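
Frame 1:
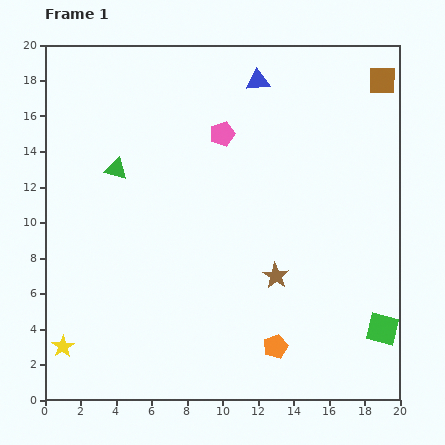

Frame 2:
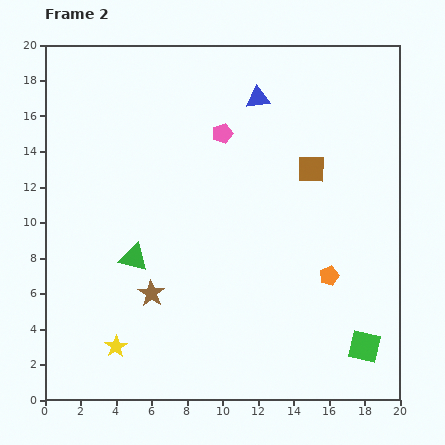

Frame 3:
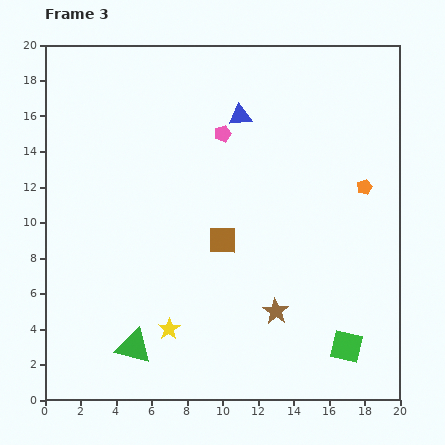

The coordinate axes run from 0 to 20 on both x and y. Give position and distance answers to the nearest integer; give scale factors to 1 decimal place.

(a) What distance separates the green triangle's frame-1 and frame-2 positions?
5

The green triangle moved from (4, 13) to (5, 8), a distance of √(1² + 5²) ≈ 5.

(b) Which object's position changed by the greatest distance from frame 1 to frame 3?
the brown square

(moved 13; next 10)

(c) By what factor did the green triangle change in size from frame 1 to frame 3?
1.6×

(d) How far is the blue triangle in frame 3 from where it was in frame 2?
1

The blue triangle moved from (12, 17) to (11, 16), a distance of √(1² + 1²) ≈ 1.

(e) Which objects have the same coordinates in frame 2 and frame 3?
the pink pentagon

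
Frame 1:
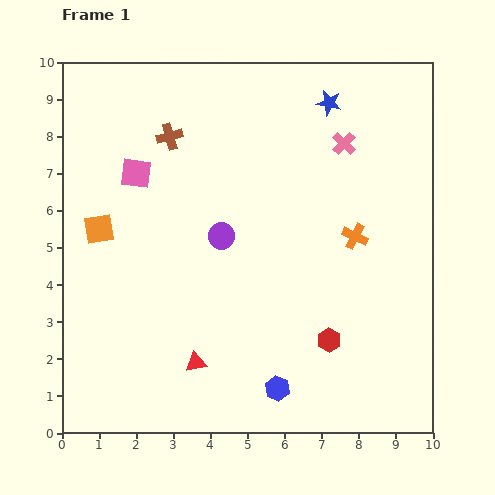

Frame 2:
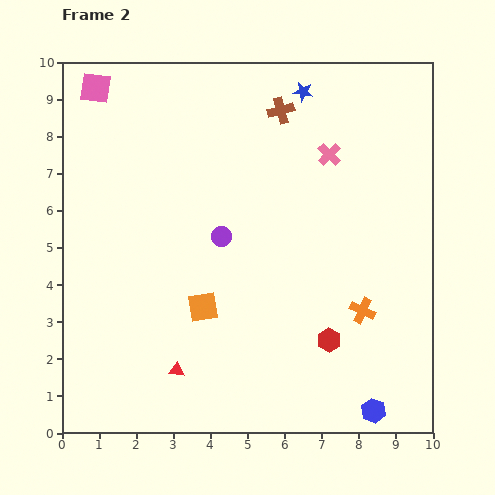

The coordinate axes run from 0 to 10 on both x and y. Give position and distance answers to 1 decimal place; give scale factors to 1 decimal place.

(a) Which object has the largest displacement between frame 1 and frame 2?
the orange square

(moved 3.5; next 3.1)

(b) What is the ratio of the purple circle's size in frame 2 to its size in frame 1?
0.8×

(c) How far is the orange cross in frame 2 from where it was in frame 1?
2.0

The orange cross moved from (7.9, 5.3) to (8.1, 3.3), a distance of √(0.2² + 2.0²) ≈ 2.0.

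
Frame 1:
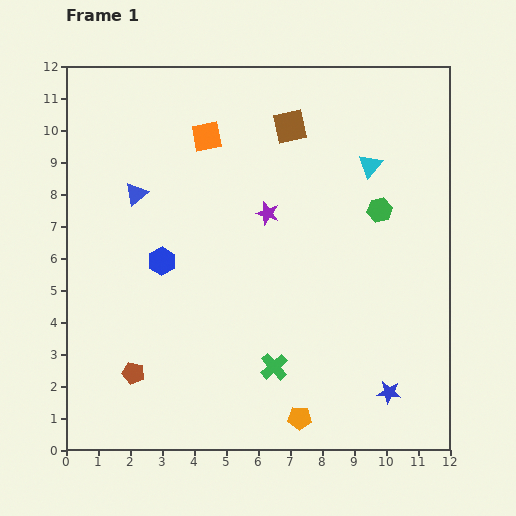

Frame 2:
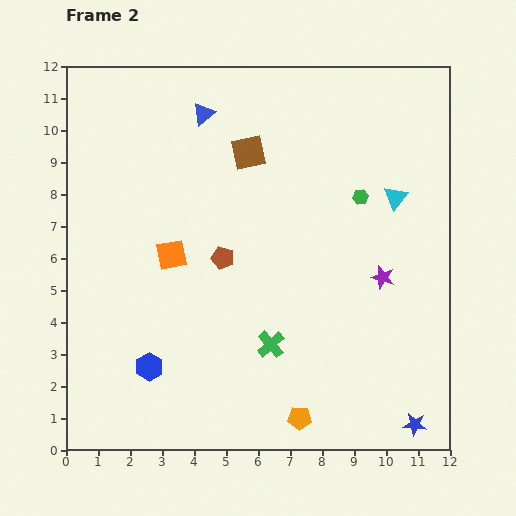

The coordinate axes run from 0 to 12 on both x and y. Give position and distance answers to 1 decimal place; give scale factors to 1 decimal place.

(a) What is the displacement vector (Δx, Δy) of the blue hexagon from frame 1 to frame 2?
(-0.4, -3.3)

The blue hexagon was at (3.0, 5.9) in frame 1 and (2.6, 2.6) in frame 2.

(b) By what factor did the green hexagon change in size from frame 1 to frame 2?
0.6×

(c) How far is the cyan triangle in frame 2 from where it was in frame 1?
1.3

The cyan triangle moved from (9.5, 8.9) to (10.3, 7.9), a distance of √(0.8² + 1.0²) ≈ 1.3.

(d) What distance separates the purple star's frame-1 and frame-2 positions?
4.1

The purple star moved from (6.3, 7.4) to (9.9, 5.4), a distance of √(3.6² + 2.0²) ≈ 4.1.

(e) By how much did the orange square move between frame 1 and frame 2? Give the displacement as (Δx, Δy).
(-1.1, -3.7)

The orange square was at (4.4, 9.8) in frame 1 and (3.3, 6.1) in frame 2.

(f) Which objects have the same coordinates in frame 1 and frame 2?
the orange pentagon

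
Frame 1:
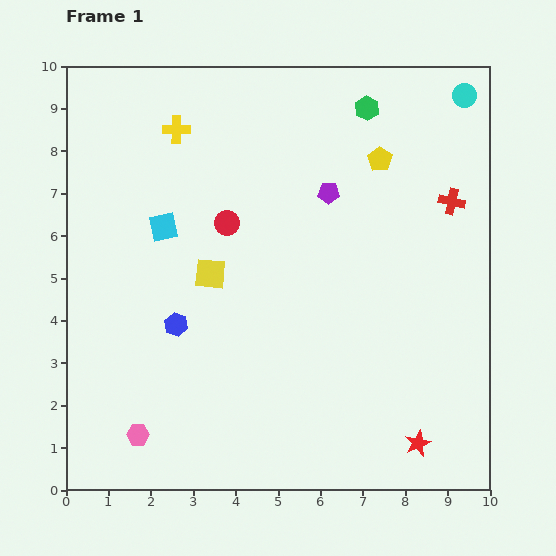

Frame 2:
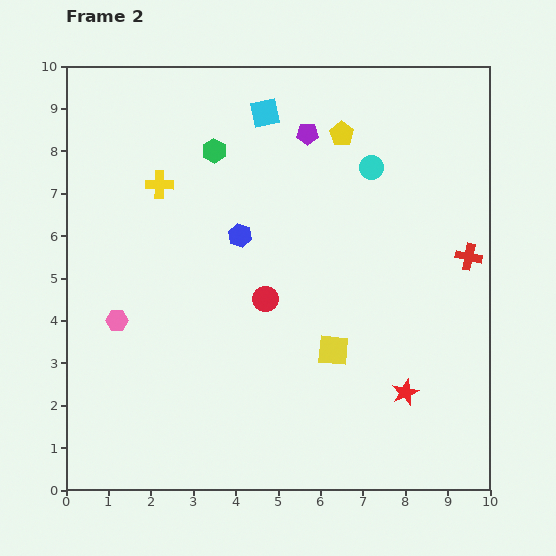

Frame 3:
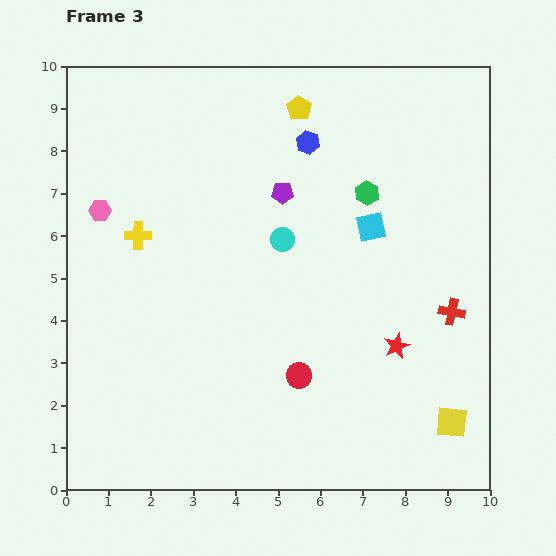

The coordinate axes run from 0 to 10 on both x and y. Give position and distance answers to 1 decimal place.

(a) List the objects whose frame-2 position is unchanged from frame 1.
none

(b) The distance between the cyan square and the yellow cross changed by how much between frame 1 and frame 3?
+3.2

Distance in frame 1: 2.3. Distance in frame 3: 5.5.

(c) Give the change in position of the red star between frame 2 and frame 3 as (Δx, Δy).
(-0.2, 1.1)

The red star was at (8.0, 2.3) in frame 2 and (7.8, 3.4) in frame 3.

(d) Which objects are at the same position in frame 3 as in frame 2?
none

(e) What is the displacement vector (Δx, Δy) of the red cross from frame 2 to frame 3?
(-0.4, -1.3)

The red cross was at (9.5, 5.5) in frame 2 and (9.1, 4.2) in frame 3.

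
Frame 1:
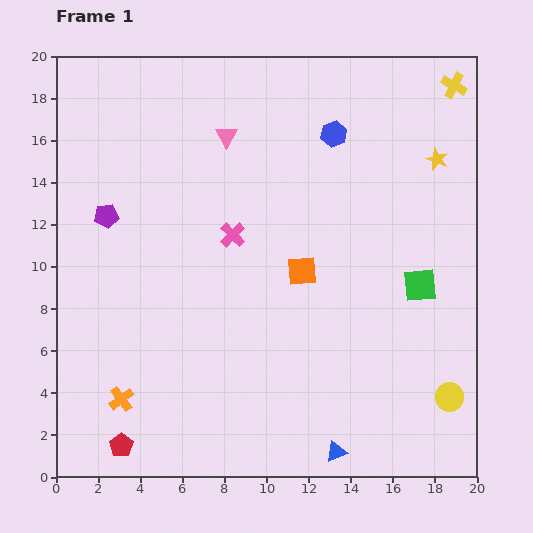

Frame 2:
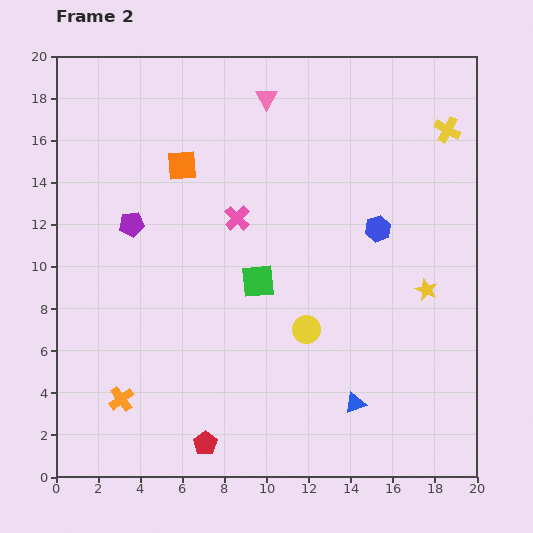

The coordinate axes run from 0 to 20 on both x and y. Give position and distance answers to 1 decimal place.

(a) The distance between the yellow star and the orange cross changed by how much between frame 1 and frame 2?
-3.4

Distance in frame 1: 18.8. Distance in frame 2: 15.4.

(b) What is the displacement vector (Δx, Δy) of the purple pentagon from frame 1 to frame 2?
(1.2, -0.4)

The purple pentagon was at (2.4, 12.4) in frame 1 and (3.6, 12.0) in frame 2.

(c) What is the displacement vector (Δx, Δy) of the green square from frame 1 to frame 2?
(-7.7, 0.2)

The green square was at (17.3, 9.1) in frame 1 and (9.6, 9.3) in frame 2.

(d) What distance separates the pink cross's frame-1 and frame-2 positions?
0.8

The pink cross moved from (8.4, 11.5) to (8.6, 12.3), a distance of √(0.2² + 0.8²) ≈ 0.8.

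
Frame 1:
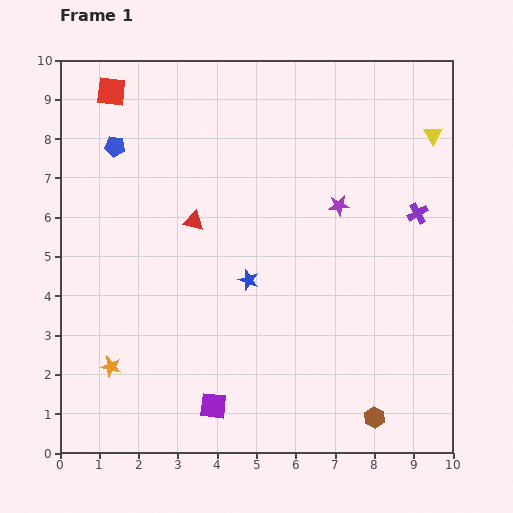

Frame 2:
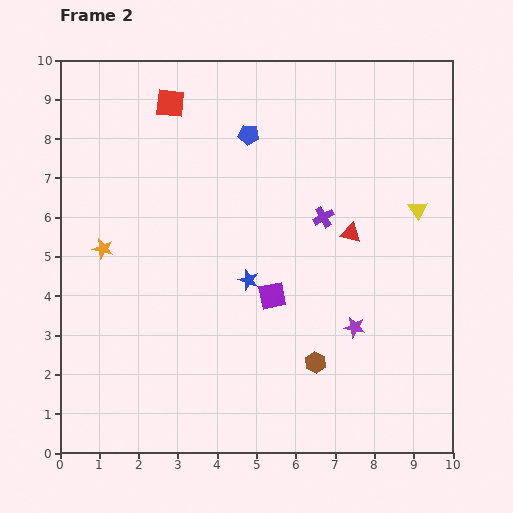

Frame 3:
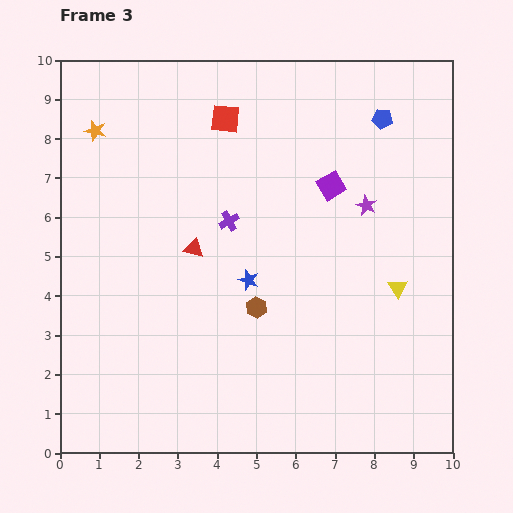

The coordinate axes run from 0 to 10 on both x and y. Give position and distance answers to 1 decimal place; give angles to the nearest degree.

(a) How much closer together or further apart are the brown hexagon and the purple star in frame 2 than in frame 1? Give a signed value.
-4.2

Distance in frame 1: 5.5. Distance in frame 2: 1.3.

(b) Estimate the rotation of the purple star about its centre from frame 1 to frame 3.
31° clockwise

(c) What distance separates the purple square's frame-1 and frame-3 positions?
6.4

The purple square moved from (3.9, 1.2) to (6.9, 6.8), a distance of √(3.0² + 5.6²) ≈ 6.4.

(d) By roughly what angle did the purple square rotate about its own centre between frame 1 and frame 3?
37° counter-clockwise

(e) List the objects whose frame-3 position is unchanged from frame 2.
the blue star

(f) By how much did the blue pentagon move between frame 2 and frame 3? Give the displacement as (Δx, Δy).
(3.4, 0.4)

The blue pentagon was at (4.8, 8.1) in frame 2 and (8.2, 8.5) in frame 3.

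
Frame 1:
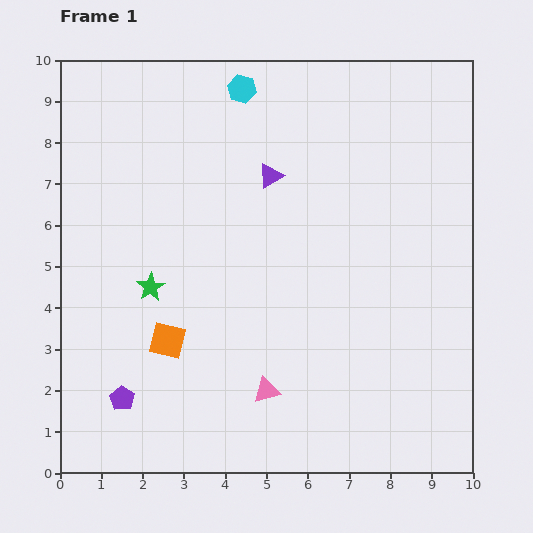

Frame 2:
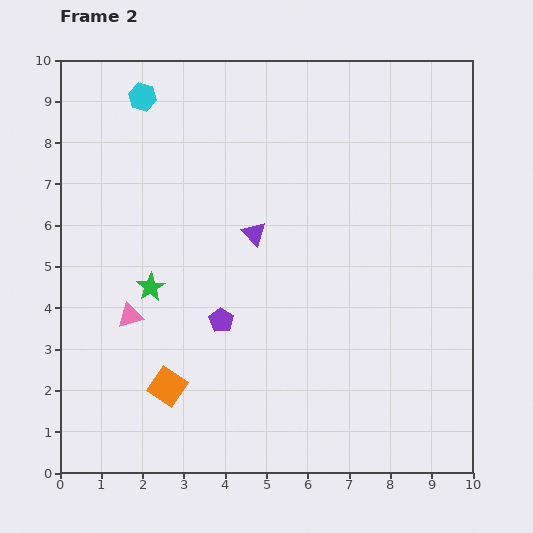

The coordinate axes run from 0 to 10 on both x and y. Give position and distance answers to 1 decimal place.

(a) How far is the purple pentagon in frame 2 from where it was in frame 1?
3.1

The purple pentagon moved from (1.5, 1.8) to (3.9, 3.7), a distance of √(2.4² + 1.9²) ≈ 3.1.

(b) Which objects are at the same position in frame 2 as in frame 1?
the green star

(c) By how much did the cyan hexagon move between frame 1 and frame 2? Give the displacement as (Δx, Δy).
(-2.4, -0.2)

The cyan hexagon was at (4.4, 9.3) in frame 1 and (2.0, 9.1) in frame 2.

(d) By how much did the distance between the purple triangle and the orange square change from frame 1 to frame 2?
-0.4

Distance in frame 1: 4.7. Distance in frame 2: 4.3.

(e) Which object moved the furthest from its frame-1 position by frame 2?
the pink triangle

(moved 3.8; next 3.1)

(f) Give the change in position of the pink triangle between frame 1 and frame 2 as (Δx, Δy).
(-3.3, 1.8)

The pink triangle was at (5.0, 2.0) in frame 1 and (1.7, 3.8) in frame 2.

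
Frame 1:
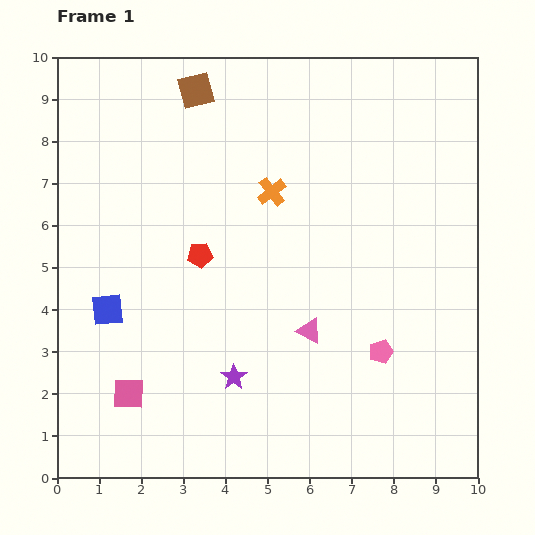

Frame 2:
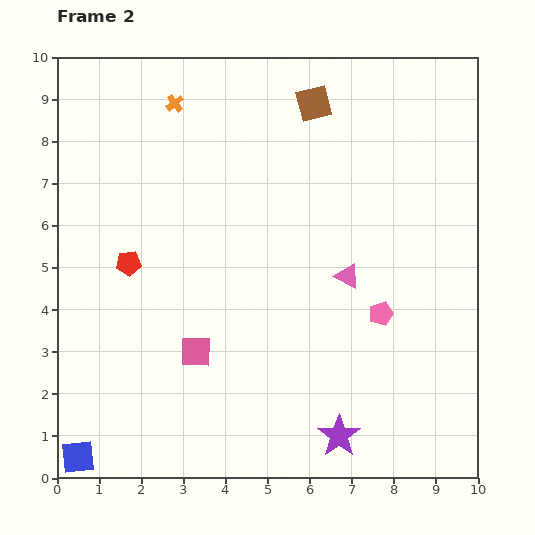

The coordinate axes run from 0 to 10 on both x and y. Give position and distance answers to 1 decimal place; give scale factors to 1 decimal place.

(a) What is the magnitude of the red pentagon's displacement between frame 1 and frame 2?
1.7

The red pentagon moved from (3.4, 5.3) to (1.7, 5.1), a distance of √(1.7² + 0.2²) ≈ 1.7.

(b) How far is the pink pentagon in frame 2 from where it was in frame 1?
0.9

The pink pentagon moved from (7.7, 3.0) to (7.7, 3.9), a distance of √(0.0² + 0.9²) ≈ 0.9.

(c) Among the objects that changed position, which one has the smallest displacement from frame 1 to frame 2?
the pink pentagon

(moved 0.9)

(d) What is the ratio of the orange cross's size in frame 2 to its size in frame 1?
0.6×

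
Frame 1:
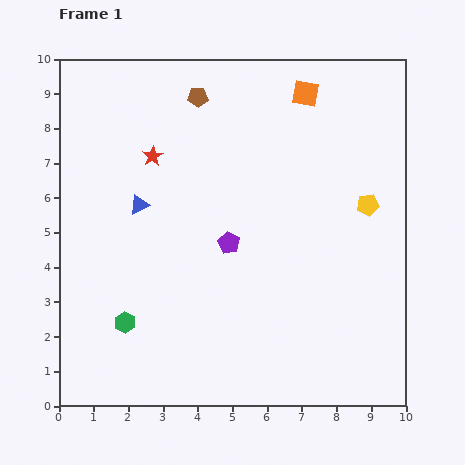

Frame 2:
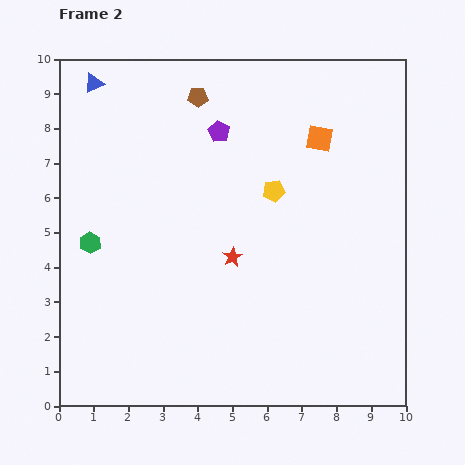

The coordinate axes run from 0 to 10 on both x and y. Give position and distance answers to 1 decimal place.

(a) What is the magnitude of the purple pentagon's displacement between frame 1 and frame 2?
3.2

The purple pentagon moved from (4.9, 4.7) to (4.6, 7.9), a distance of √(0.3² + 3.2²) ≈ 3.2.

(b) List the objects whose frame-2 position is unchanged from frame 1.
the brown pentagon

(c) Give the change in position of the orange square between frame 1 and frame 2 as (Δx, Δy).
(0.4, -1.3)

The orange square was at (7.1, 9.0) in frame 1 and (7.5, 7.7) in frame 2.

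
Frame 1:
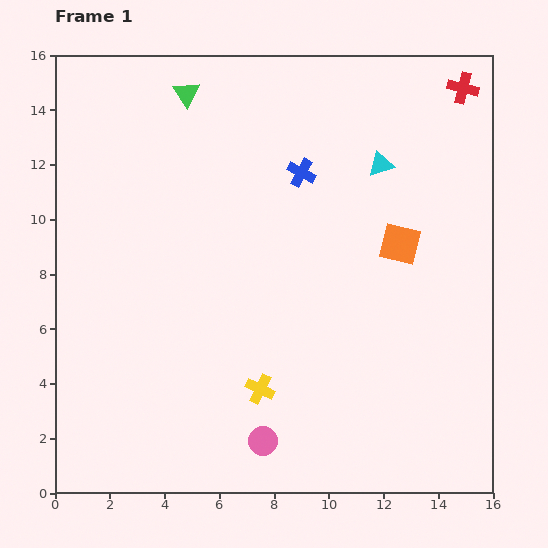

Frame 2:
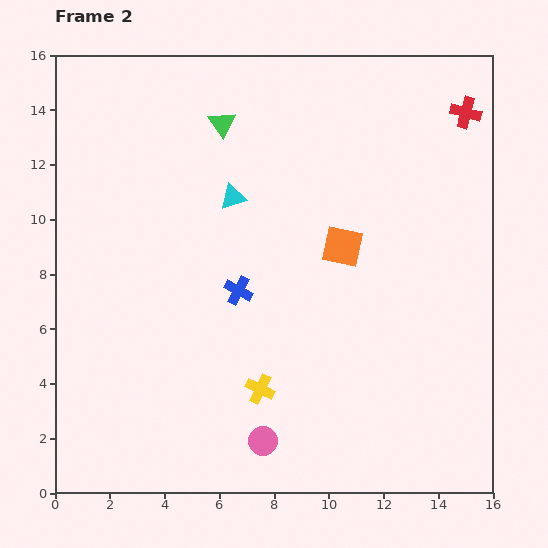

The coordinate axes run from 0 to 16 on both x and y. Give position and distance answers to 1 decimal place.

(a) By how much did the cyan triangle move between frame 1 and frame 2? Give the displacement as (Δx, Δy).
(-5.4, -1.2)

The cyan triangle was at (11.9, 12.0) in frame 1 and (6.5, 10.8) in frame 2.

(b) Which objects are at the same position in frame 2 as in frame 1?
the pink circle, the yellow cross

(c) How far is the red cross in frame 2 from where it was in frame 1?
0.9

The red cross moved from (14.9, 14.8) to (15.0, 13.9), a distance of √(0.1² + 0.9²) ≈ 0.9.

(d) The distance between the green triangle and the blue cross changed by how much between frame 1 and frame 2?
+1.0

Distance in frame 1: 5.1. Distance in frame 2: 6.1.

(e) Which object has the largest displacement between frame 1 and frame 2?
the cyan triangle

(moved 5.5; next 4.9)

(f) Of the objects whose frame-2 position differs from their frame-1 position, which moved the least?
the red cross

(moved 0.9)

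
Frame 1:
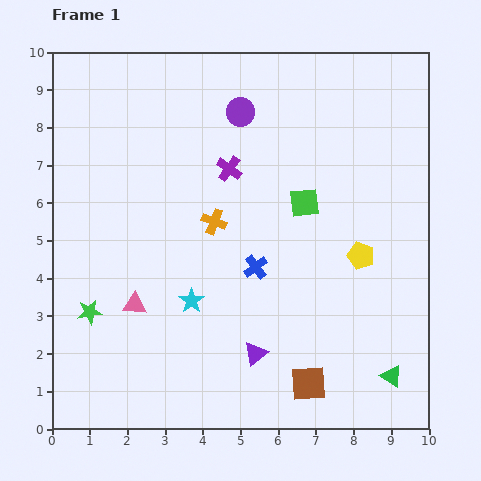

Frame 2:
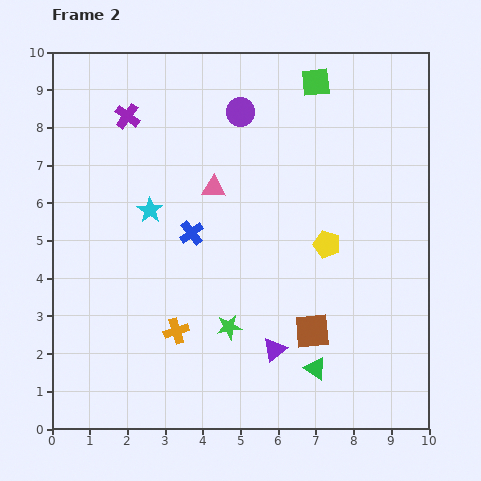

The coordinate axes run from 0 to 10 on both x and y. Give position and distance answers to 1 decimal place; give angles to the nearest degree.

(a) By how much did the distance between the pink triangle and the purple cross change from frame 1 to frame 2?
-1.4

Distance in frame 1: 4.4. Distance in frame 2: 3.0.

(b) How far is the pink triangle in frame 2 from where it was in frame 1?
3.7

The pink triangle moved from (2.2, 3.3) to (4.3, 6.4), a distance of √(2.1² + 3.1²) ≈ 3.7.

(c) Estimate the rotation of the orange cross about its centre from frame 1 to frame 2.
38° counter-clockwise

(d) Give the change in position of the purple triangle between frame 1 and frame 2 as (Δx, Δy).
(0.5, 0.1)

The purple triangle was at (5.4, 2.0) in frame 1 and (5.9, 2.1) in frame 2.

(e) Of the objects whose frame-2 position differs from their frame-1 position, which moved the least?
the purple triangle

(moved 0.5)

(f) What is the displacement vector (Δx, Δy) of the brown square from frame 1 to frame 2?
(0.1, 1.4)

The brown square was at (6.8, 1.2) in frame 1 and (6.9, 2.6) in frame 2.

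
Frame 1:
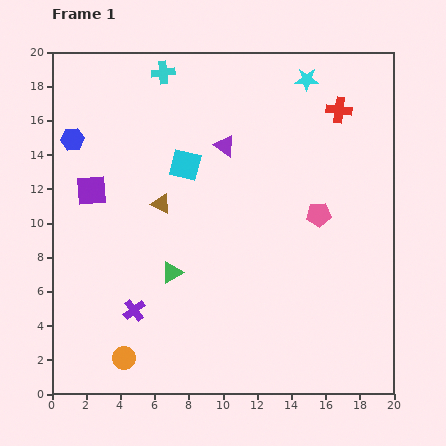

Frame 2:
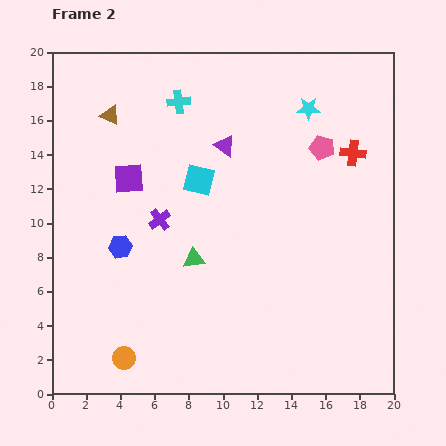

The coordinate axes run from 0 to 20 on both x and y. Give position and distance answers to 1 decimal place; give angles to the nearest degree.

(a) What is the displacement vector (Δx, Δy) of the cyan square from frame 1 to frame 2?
(0.8, -0.9)

The cyan square was at (7.8, 13.4) in frame 1 and (8.6, 12.5) in frame 2.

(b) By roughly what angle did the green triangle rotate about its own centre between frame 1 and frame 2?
23° clockwise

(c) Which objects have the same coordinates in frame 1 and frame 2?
the purple triangle, the orange circle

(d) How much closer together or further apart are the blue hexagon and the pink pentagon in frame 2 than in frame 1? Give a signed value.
-2.0

Distance in frame 1: 15.1. Distance in frame 2: 13.1.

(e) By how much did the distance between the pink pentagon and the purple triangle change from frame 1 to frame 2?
-1.1

Distance in frame 1: 6.8. Distance in frame 2: 5.7.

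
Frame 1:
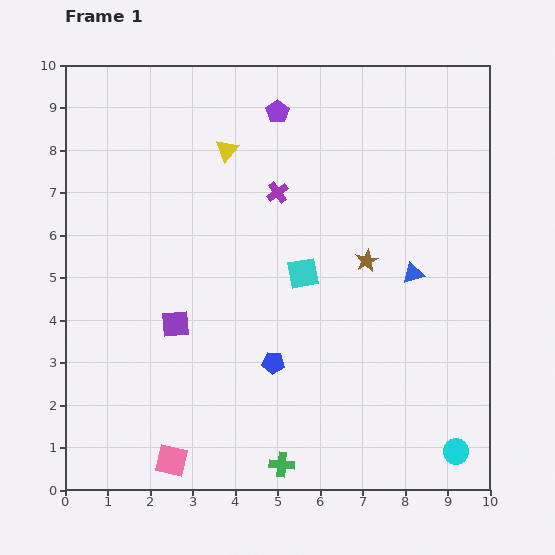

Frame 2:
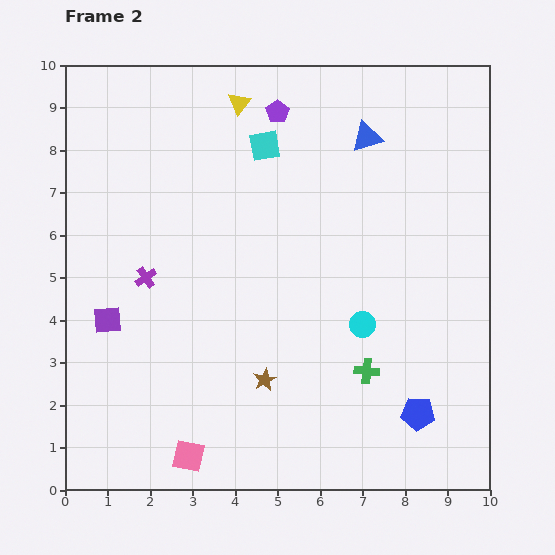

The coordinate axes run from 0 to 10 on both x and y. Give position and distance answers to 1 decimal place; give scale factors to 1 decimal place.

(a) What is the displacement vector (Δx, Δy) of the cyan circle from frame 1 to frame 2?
(-2.2, 3.0)

The cyan circle was at (9.2, 0.9) in frame 1 and (7.0, 3.9) in frame 2.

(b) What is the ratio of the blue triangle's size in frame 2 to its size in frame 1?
1.5×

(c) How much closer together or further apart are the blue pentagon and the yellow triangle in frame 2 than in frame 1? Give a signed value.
+3.3

Distance in frame 1: 5.1. Distance in frame 2: 8.4.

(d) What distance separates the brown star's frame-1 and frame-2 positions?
3.7

The brown star moved from (7.1, 5.4) to (4.7, 2.6), a distance of √(2.4² + 2.8²) ≈ 3.7.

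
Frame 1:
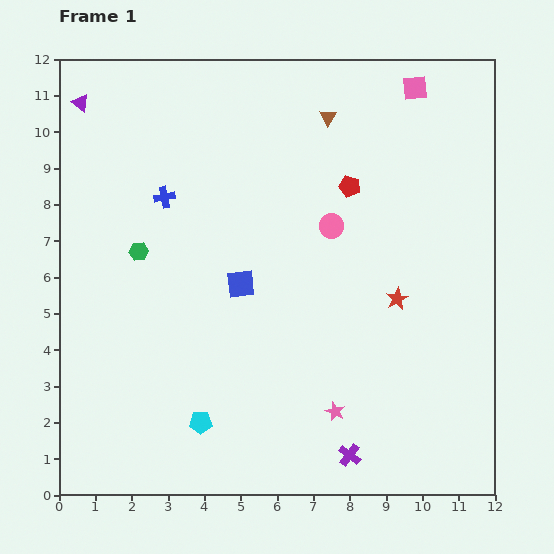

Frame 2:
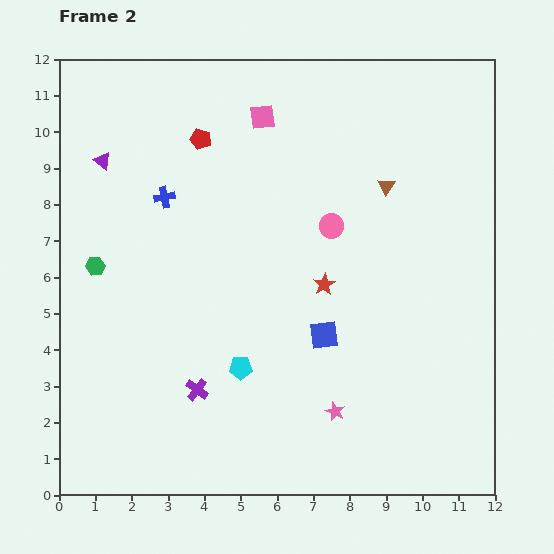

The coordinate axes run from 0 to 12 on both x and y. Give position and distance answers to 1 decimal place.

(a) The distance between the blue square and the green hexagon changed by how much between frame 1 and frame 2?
+3.7

Distance in frame 1: 2.9. Distance in frame 2: 6.6.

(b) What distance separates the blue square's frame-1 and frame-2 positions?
2.7

The blue square moved from (5.0, 5.8) to (7.3, 4.4), a distance of √(2.3² + 1.4²) ≈ 2.7.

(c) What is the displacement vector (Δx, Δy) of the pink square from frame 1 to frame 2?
(-4.2, -0.8)

The pink square was at (9.8, 11.2) in frame 1 and (5.6, 10.4) in frame 2.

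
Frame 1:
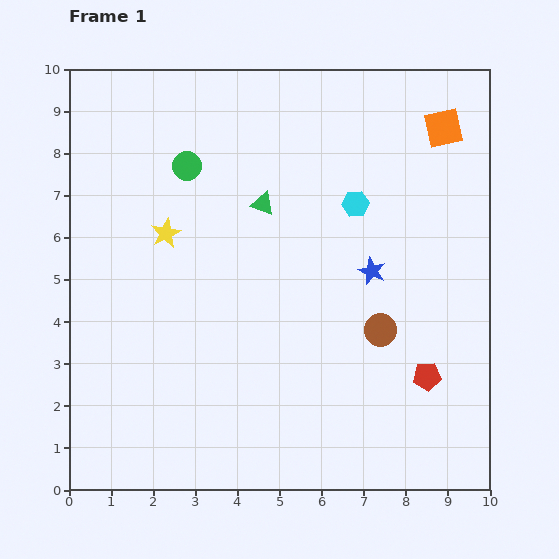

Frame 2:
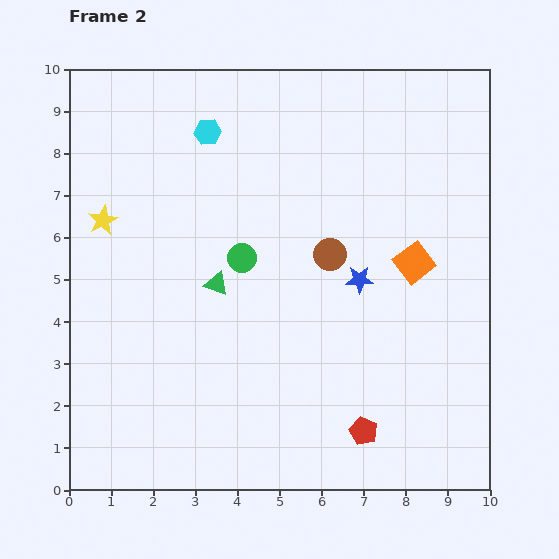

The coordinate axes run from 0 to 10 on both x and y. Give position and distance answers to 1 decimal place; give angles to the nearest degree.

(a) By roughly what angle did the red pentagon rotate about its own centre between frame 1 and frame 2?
30° clockwise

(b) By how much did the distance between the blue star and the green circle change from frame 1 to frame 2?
-2.3

Distance in frame 1: 5.1. Distance in frame 2: 2.8.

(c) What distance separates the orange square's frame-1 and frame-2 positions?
3.3

The orange square moved from (8.9, 8.6) to (8.2, 5.4), a distance of √(0.7² + 3.2²) ≈ 3.3.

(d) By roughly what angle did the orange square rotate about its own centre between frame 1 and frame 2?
25° counter-clockwise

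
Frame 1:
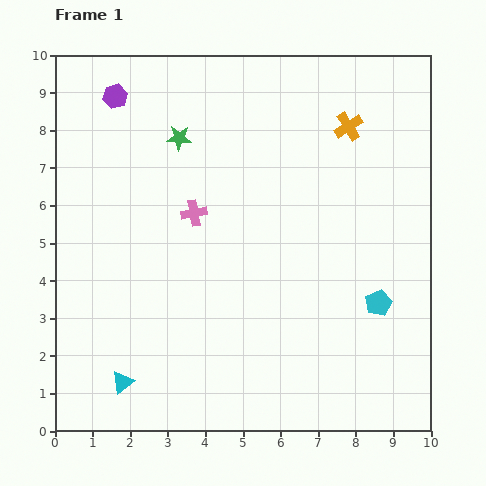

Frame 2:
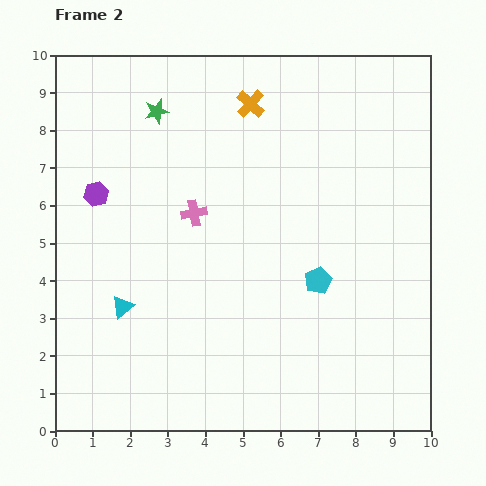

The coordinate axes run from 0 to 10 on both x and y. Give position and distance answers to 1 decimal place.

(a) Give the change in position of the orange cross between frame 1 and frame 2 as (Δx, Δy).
(-2.6, 0.6)

The orange cross was at (7.8, 8.1) in frame 1 and (5.2, 8.7) in frame 2.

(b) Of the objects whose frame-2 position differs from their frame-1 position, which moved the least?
the green star

(moved 0.9)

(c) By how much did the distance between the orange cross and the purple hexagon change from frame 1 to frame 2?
-1.5

Distance in frame 1: 6.3. Distance in frame 2: 4.8.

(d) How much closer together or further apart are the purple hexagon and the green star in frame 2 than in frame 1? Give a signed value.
+0.7

Distance in frame 1: 2.0. Distance in frame 2: 2.7.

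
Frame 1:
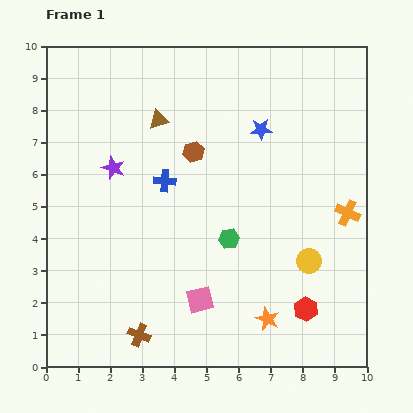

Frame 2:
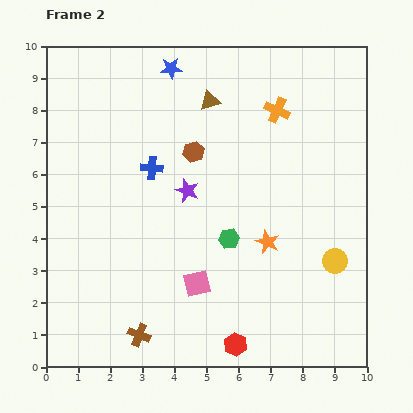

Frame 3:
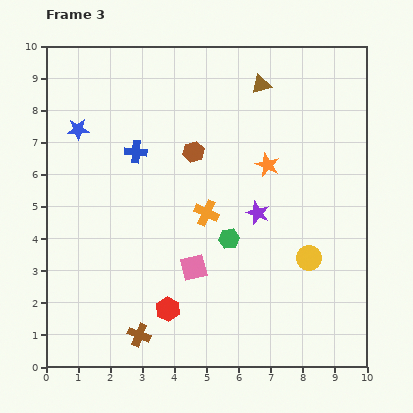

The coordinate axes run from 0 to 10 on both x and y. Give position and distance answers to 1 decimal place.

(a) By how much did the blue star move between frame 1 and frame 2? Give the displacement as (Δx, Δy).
(-2.8, 1.9)

The blue star was at (6.7, 7.4) in frame 1 and (3.9, 9.3) in frame 2.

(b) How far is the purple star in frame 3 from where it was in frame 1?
4.7

The purple star moved from (2.1, 6.2) to (6.6, 4.8), a distance of √(4.5² + 1.4²) ≈ 4.7.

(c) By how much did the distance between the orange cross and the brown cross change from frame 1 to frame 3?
-3.2

Distance in frame 1: 7.5. Distance in frame 3: 4.3.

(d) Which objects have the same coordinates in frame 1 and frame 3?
the brown hexagon, the green hexagon, the brown cross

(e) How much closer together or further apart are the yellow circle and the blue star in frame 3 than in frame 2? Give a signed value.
+0.3

Distance in frame 2: 7.9. Distance in frame 3: 8.2.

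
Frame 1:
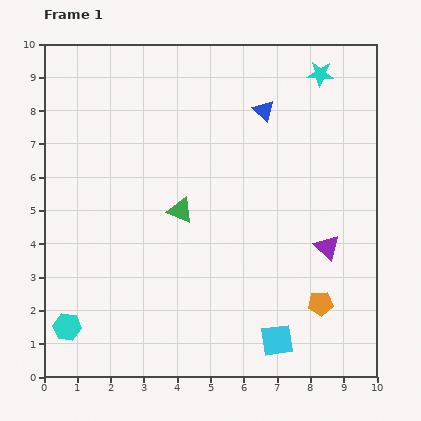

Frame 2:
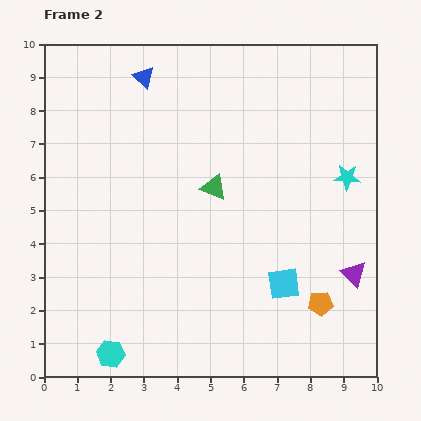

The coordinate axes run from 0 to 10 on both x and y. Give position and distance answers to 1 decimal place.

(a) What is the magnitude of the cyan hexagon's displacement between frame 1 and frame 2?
1.5

The cyan hexagon moved from (0.7, 1.5) to (2.0, 0.7), a distance of √(1.3² + 0.8²) ≈ 1.5.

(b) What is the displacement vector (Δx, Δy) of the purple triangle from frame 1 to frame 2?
(0.8, -0.8)

The purple triangle was at (8.5, 3.9) in frame 1 and (9.3, 3.1) in frame 2.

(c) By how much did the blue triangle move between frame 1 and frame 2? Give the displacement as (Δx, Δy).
(-3.6, 1.0)

The blue triangle was at (6.6, 8.0) in frame 1 and (3.0, 9.0) in frame 2.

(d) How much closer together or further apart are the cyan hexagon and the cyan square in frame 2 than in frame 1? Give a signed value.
-0.7

Distance in frame 1: 6.3. Distance in frame 2: 5.6.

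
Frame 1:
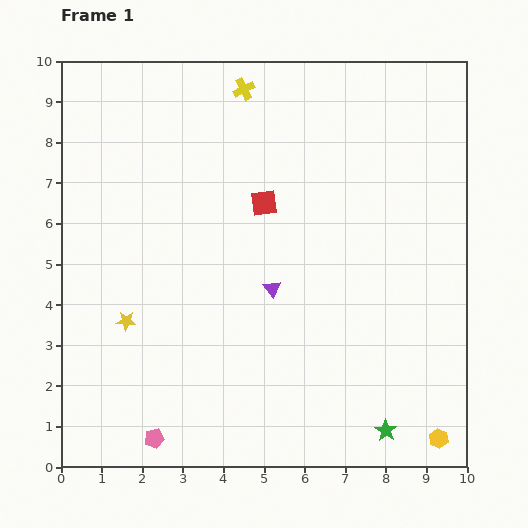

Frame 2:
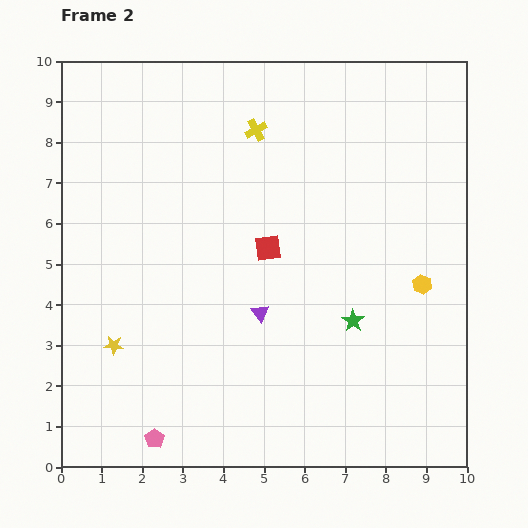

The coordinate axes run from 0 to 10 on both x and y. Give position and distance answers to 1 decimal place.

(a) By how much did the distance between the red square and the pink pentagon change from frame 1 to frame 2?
-0.9

Distance in frame 1: 6.4. Distance in frame 2: 5.5.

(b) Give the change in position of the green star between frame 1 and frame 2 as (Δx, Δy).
(-0.8, 2.7)

The green star was at (8.0, 0.9) in frame 1 and (7.2, 3.6) in frame 2.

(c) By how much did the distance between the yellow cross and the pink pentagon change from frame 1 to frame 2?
-0.9

Distance in frame 1: 8.9. Distance in frame 2: 8.0.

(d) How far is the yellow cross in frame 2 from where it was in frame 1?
1.0

The yellow cross moved from (4.5, 9.3) to (4.8, 8.3), a distance of √(0.3² + 1.0²) ≈ 1.0.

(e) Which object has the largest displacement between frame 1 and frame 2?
the yellow hexagon

(moved 3.8; next 2.8)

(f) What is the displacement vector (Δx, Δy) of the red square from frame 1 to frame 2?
(0.1, -1.1)

The red square was at (5.0, 6.5) in frame 1 and (5.1, 5.4) in frame 2.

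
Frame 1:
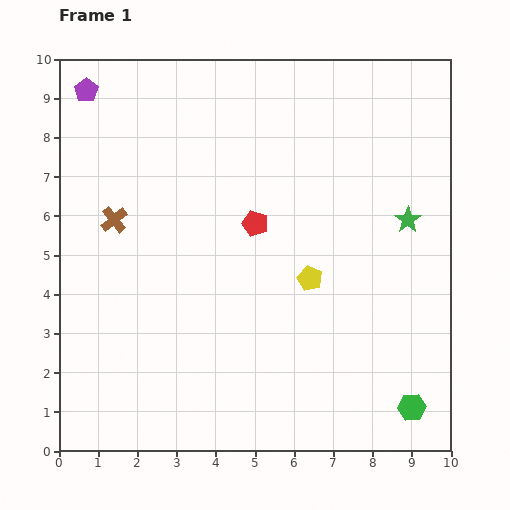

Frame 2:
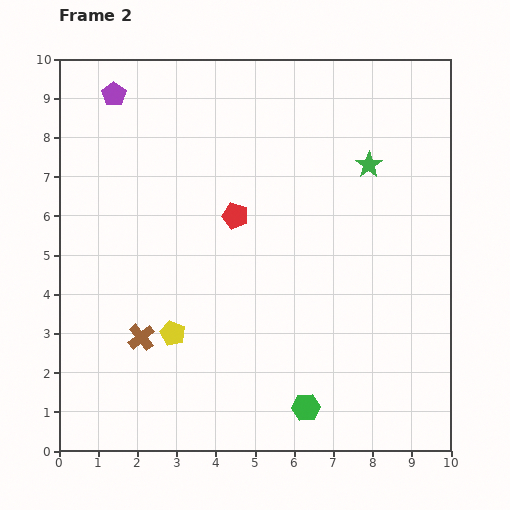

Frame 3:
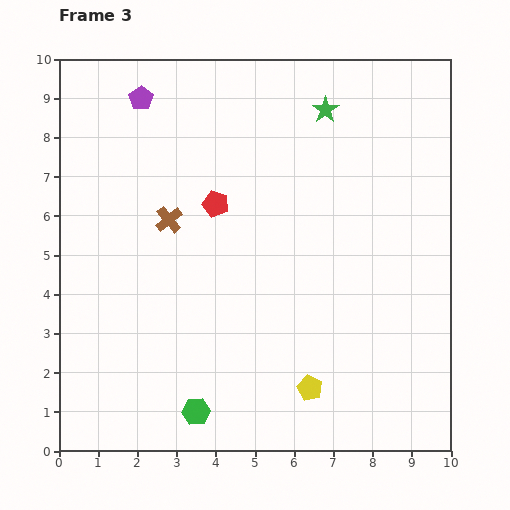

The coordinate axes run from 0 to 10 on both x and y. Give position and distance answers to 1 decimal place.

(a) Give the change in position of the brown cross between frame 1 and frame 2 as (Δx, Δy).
(0.7, -3.0)

The brown cross was at (1.4, 5.9) in frame 1 and (2.1, 2.9) in frame 2.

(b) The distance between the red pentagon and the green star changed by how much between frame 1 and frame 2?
-0.3

Distance in frame 1: 3.9. Distance in frame 2: 3.6.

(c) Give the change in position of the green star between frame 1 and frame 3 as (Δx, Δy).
(-2.1, 2.8)

The green star was at (8.9, 5.9) in frame 1 and (6.8, 8.7) in frame 3.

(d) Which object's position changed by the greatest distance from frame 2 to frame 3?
the yellow pentagon

(moved 3.8; next 3.1)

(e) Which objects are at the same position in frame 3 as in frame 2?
none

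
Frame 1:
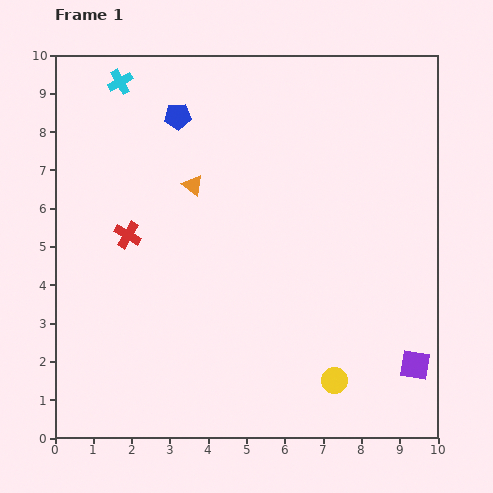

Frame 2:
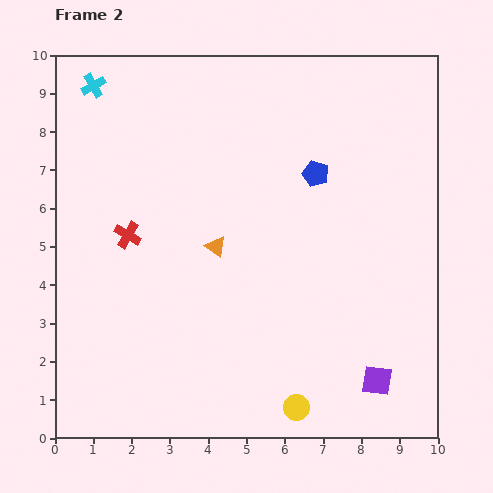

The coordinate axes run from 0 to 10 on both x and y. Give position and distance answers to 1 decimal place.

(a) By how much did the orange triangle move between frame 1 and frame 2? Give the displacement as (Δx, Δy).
(0.6, -1.6)

The orange triangle was at (3.6, 6.6) in frame 1 and (4.2, 5.0) in frame 2.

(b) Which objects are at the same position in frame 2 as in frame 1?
the red cross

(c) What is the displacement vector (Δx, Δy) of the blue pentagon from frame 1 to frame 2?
(3.6, -1.5)

The blue pentagon was at (3.2, 8.4) in frame 1 and (6.8, 6.9) in frame 2.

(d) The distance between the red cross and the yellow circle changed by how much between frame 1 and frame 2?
-0.3

Distance in frame 1: 6.6. Distance in frame 2: 6.3.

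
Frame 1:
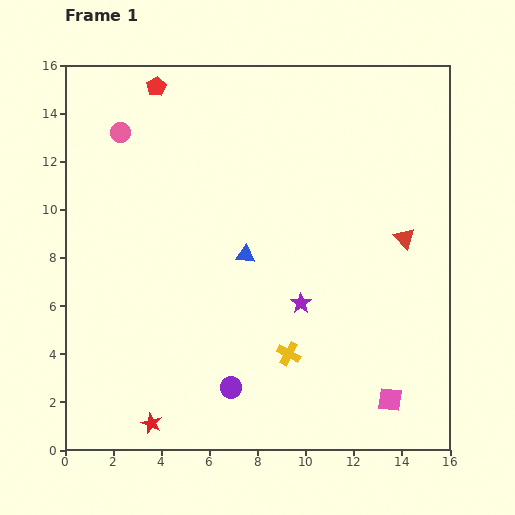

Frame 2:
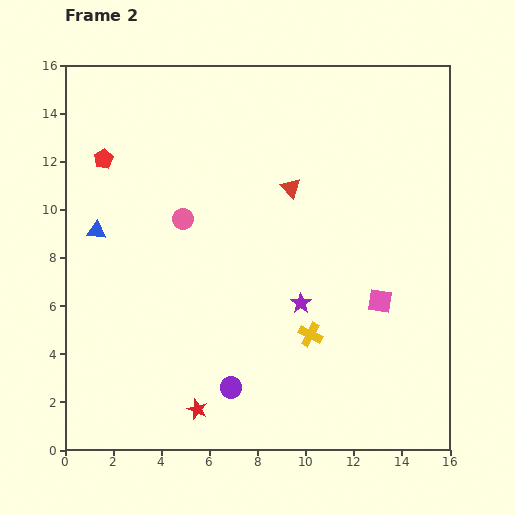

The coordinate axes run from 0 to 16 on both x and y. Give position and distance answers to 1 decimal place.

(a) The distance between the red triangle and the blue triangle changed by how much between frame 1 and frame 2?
+1.7

Distance in frame 1: 6.6. Distance in frame 2: 8.3.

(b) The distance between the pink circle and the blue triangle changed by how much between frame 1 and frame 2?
-3.7

Distance in frame 1: 7.3. Distance in frame 2: 3.6.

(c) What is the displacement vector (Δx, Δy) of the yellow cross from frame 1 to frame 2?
(0.9, 0.8)

The yellow cross was at (9.3, 4.0) in frame 1 and (10.2, 4.8) in frame 2.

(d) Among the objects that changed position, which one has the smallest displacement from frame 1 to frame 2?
the yellow cross

(moved 1.2)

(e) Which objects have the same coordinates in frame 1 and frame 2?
the purple circle, the purple star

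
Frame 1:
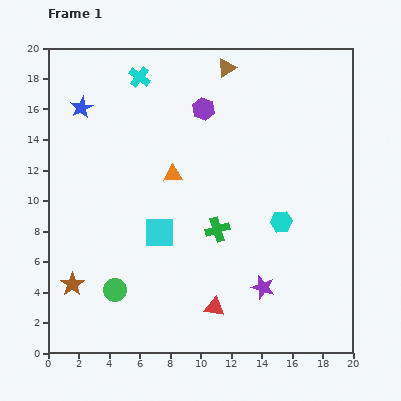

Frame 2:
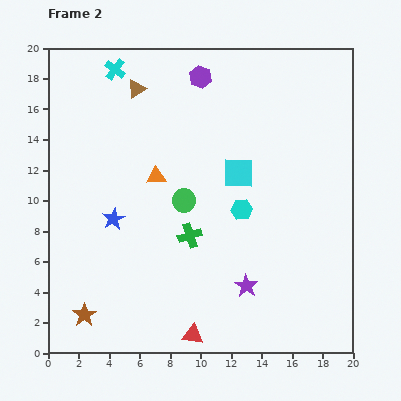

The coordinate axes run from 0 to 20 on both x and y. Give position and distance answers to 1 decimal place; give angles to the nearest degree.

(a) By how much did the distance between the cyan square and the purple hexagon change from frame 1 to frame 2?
-1.8

Distance in frame 1: 8.6. Distance in frame 2: 6.8.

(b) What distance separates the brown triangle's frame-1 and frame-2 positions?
6.1

The brown triangle moved from (11.7, 18.7) to (5.8, 17.3), a distance of √(5.9² + 1.4²) ≈ 6.1.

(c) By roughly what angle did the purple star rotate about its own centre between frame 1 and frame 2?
17° clockwise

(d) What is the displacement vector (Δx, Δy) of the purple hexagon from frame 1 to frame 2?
(-0.2, 2.1)

The purple hexagon was at (10.2, 16.0) in frame 1 and (10.0, 18.1) in frame 2.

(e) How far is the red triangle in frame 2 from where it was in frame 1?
2.3

The red triangle moved from (10.9, 3.0) to (9.5, 1.2), a distance of √(1.4² + 1.8²) ≈ 2.3.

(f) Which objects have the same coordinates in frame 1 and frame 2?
none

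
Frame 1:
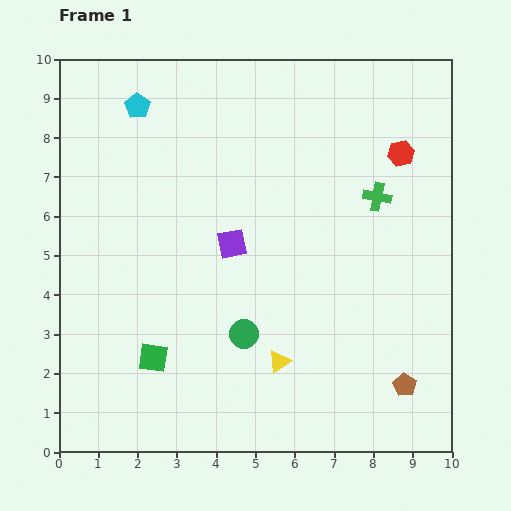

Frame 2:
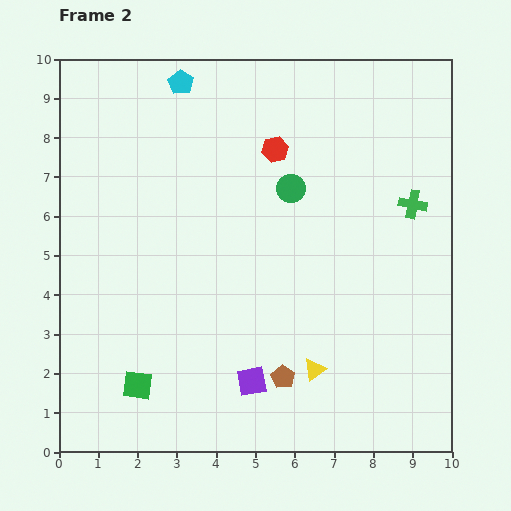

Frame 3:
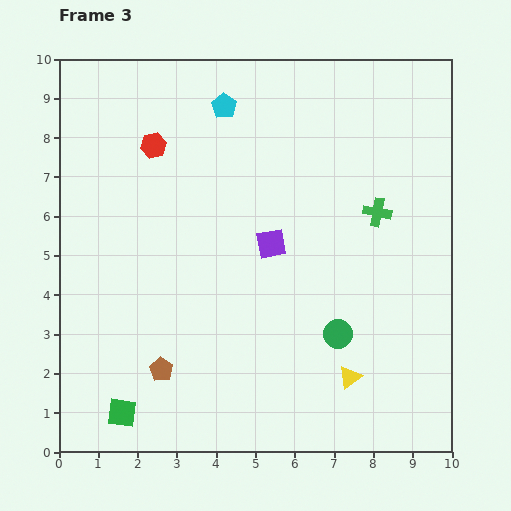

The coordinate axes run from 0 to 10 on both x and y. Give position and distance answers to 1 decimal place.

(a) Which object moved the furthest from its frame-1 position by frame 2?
the green circle

(moved 3.9; next 3.5)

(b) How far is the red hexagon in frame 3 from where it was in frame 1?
6.3

The red hexagon moved from (8.7, 7.6) to (2.4, 7.8), a distance of √(6.3² + 0.2²) ≈ 6.3.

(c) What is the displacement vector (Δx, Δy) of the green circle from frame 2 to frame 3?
(1.2, -3.7)

The green circle was at (5.9, 6.7) in frame 2 and (7.1, 3.0) in frame 3.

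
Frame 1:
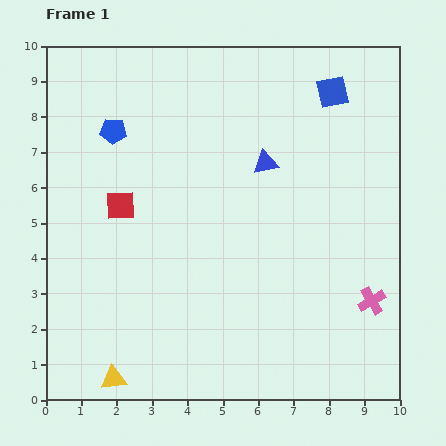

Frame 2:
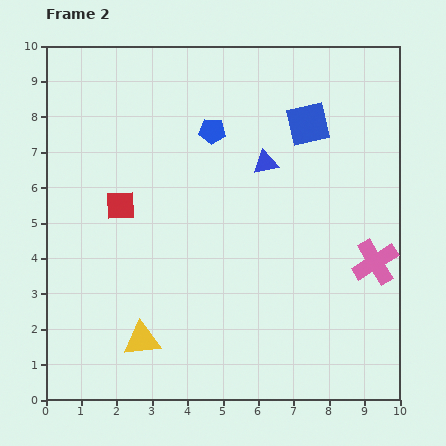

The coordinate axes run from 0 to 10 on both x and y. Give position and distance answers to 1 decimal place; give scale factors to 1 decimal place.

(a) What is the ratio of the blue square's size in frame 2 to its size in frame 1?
1.4×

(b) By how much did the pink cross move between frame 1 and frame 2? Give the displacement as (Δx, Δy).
(0.1, 1.1)

The pink cross was at (9.2, 2.8) in frame 1 and (9.3, 3.9) in frame 2.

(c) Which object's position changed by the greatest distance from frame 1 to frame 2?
the blue pentagon

(moved 2.8; next 1.4)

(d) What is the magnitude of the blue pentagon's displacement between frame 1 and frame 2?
2.8

The blue pentagon moved from (1.9, 7.6) to (4.7, 7.6), a distance of √(2.8² + 0.0²) ≈ 2.8.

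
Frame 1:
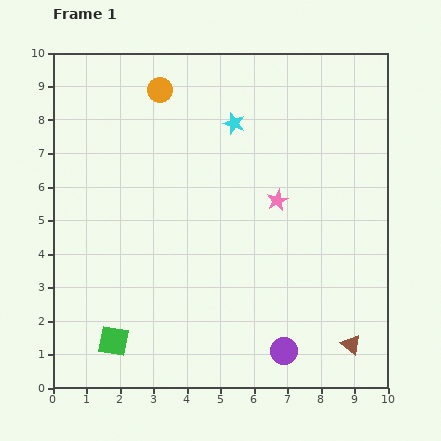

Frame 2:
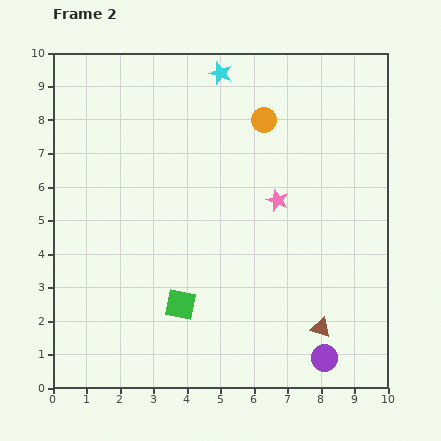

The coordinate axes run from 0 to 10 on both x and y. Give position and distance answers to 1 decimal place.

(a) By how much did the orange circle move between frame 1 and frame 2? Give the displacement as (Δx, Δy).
(3.1, -0.9)

The orange circle was at (3.2, 8.9) in frame 1 and (6.3, 8.0) in frame 2.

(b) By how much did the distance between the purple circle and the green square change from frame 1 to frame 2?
-0.5

Distance in frame 1: 5.1. Distance in frame 2: 4.6.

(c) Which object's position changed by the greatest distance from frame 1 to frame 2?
the orange circle

(moved 3.2; next 2.3)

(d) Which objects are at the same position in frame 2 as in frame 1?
the pink star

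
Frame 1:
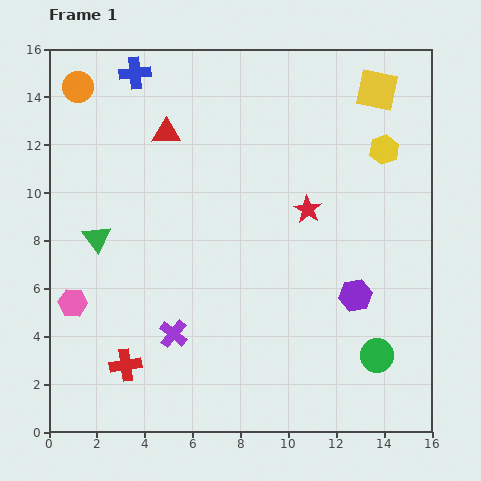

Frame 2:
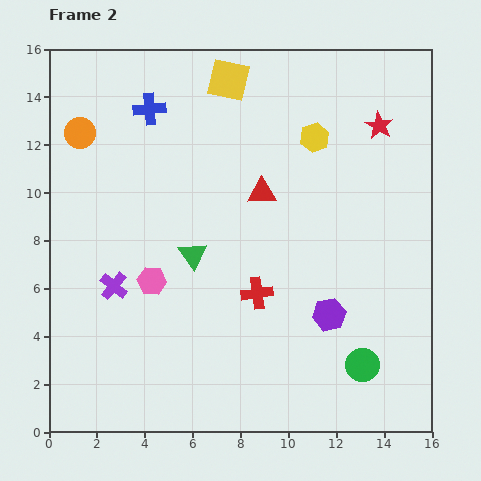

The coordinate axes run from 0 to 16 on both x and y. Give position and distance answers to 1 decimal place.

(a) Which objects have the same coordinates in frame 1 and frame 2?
none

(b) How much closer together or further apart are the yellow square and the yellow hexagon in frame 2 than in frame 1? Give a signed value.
+1.8

Distance in frame 1: 2.5. Distance in frame 2: 4.3.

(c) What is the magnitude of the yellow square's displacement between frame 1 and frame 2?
6.2

The yellow square moved from (13.7, 14.3) to (7.5, 14.7), a distance of √(6.2² + 0.4²) ≈ 6.2.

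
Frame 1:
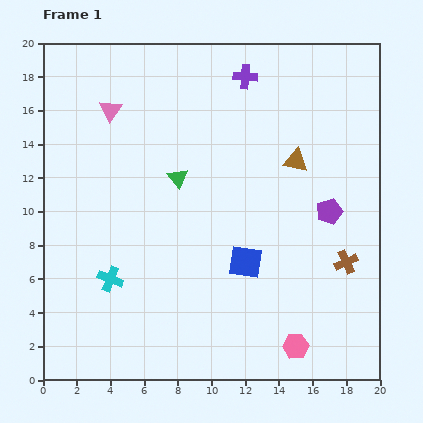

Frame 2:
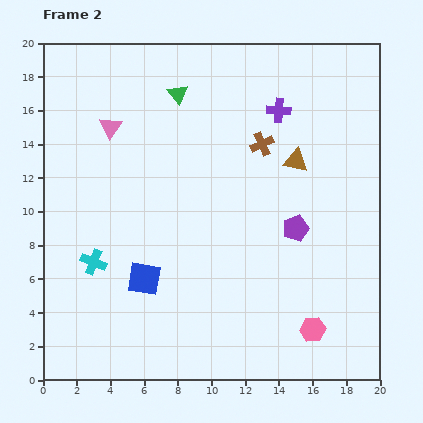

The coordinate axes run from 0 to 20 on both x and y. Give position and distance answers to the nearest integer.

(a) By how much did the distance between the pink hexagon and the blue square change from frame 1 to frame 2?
+4

Distance in frame 1: 6. Distance in frame 2: 10.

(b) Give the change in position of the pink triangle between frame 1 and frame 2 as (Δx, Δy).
(0, -1)

The pink triangle was at (4, 16) in frame 1 and (4, 15) in frame 2.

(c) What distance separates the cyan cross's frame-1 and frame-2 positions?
1

The cyan cross moved from (4, 6) to (3, 7), a distance of √(1² + 1²) ≈ 1.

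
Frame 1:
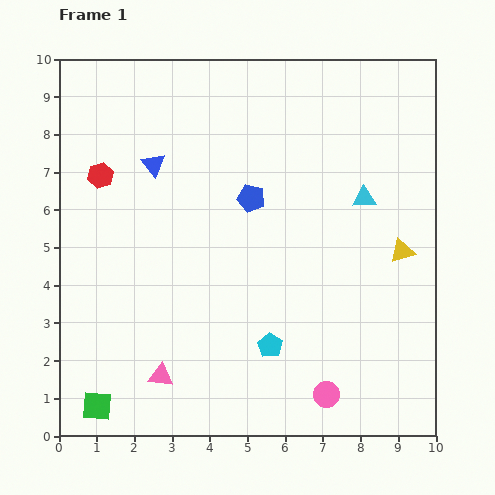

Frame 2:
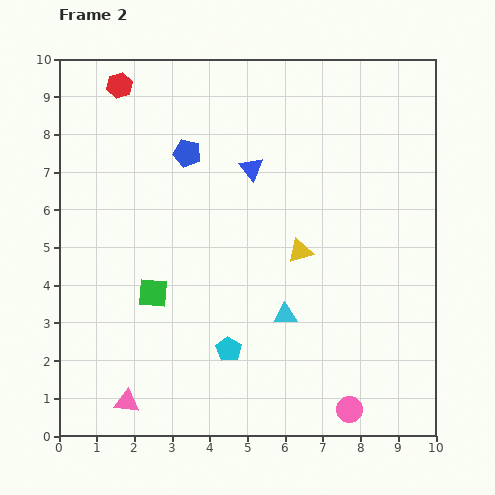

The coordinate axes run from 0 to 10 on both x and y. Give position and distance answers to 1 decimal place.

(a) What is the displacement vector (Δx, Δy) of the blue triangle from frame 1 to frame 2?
(2.6, -0.1)

The blue triangle was at (2.5, 7.2) in frame 1 and (5.1, 7.1) in frame 2.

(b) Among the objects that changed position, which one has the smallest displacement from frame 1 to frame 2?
the pink circle

(moved 0.7)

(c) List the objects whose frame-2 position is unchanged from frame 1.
none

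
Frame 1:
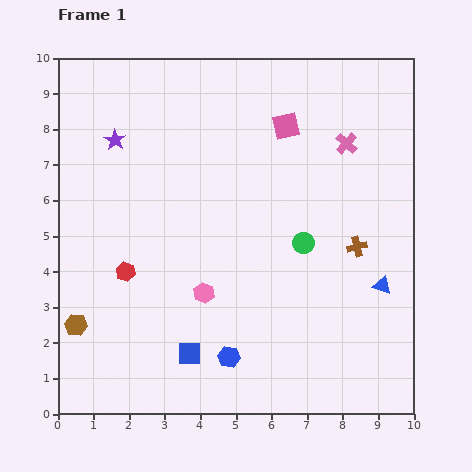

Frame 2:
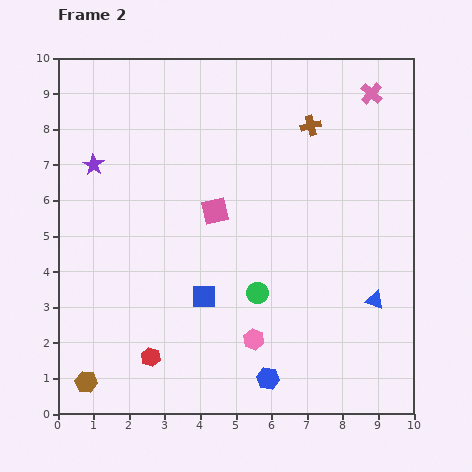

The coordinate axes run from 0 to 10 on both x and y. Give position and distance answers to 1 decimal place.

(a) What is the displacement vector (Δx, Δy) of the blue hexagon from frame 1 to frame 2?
(1.1, -0.6)

The blue hexagon was at (4.8, 1.6) in frame 1 and (5.9, 1.0) in frame 2.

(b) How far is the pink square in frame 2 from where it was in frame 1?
3.1

The pink square moved from (6.4, 8.1) to (4.4, 5.7), a distance of √(2.0² + 2.4²) ≈ 3.1.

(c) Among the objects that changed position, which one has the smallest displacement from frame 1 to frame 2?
the blue triangle

(moved 0.4)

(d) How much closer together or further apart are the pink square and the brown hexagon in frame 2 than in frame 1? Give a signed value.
-2.1

Distance in frame 1: 8.1. Distance in frame 2: 6.0.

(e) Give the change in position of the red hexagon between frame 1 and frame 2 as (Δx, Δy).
(0.7, -2.4)

The red hexagon was at (1.9, 4.0) in frame 1 and (2.6, 1.6) in frame 2.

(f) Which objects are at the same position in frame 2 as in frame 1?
none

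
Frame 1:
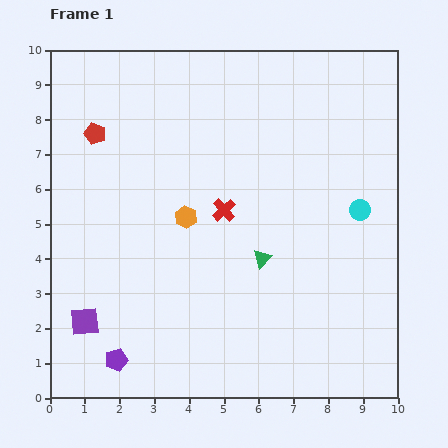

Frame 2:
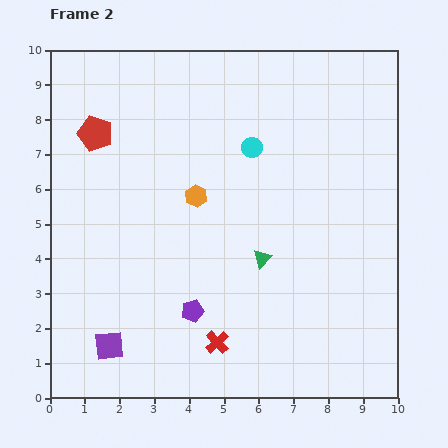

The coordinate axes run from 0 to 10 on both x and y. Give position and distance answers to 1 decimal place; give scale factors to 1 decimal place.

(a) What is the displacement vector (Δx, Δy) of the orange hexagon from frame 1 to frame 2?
(0.3, 0.6)

The orange hexagon was at (3.9, 5.2) in frame 1 and (4.2, 5.8) in frame 2.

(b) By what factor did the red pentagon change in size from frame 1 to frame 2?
1.7×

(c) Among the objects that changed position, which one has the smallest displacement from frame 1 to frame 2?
the orange hexagon

(moved 0.7)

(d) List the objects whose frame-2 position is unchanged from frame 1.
the red pentagon, the green triangle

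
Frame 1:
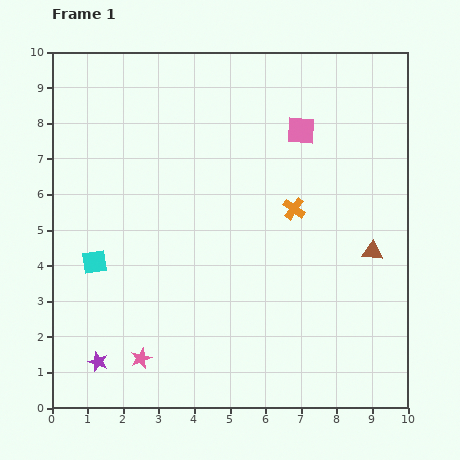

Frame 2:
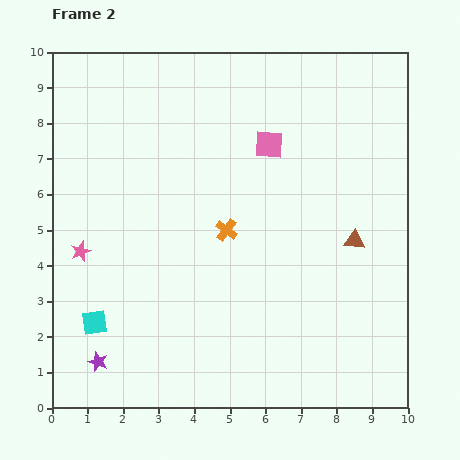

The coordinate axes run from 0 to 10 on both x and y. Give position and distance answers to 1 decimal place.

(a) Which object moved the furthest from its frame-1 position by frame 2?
the pink star

(moved 3.4; next 2.0)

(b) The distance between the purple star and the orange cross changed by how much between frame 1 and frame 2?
-1.8

Distance in frame 1: 7.0. Distance in frame 2: 5.2.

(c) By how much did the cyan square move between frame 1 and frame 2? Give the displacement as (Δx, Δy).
(0.0, -1.7)

The cyan square was at (1.2, 4.1) in frame 1 and (1.2, 2.4) in frame 2.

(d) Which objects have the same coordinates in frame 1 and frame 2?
the purple star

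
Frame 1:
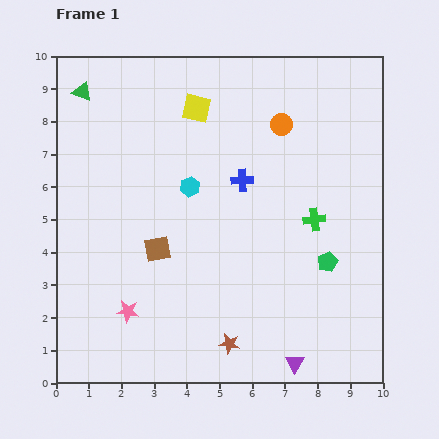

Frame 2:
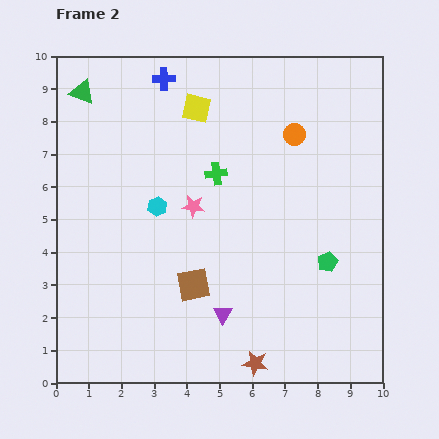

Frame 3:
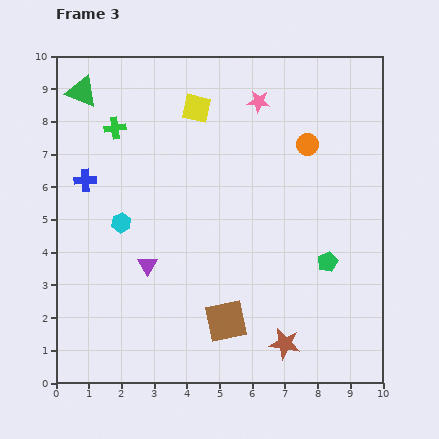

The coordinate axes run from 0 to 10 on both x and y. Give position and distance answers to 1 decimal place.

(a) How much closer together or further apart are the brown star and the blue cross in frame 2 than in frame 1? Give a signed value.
+4.1

Distance in frame 1: 5.0. Distance in frame 2: 9.1.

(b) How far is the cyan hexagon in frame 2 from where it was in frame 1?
1.2

The cyan hexagon moved from (4.1, 6.0) to (3.1, 5.4), a distance of √(1.0² + 0.6²) ≈ 1.2.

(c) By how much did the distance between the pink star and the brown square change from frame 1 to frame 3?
+4.7

Distance in frame 1: 2.1. Distance in frame 3: 6.8.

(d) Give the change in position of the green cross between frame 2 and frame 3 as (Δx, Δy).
(-3.1, 1.4)

The green cross was at (4.9, 6.4) in frame 2 and (1.8, 7.8) in frame 3.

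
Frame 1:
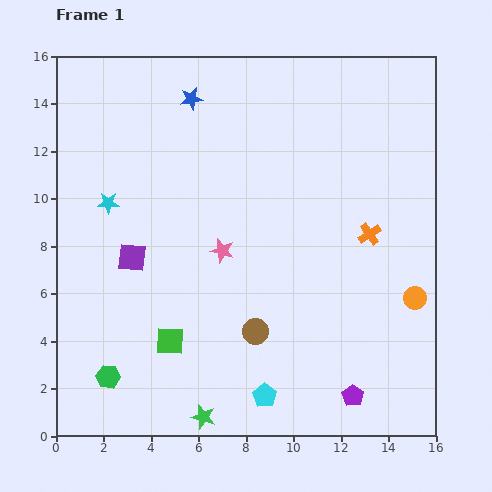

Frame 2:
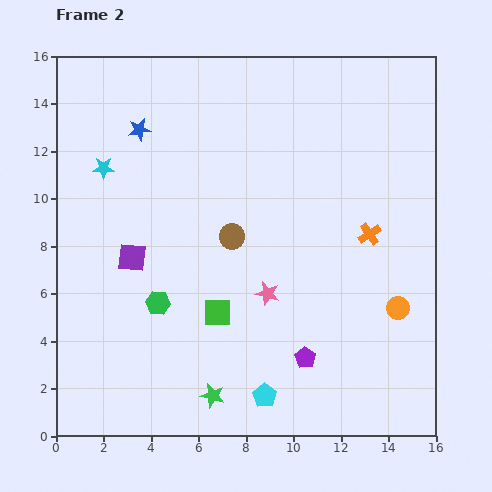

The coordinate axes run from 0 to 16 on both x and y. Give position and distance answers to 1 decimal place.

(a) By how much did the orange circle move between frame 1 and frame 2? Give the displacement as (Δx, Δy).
(-0.7, -0.4)

The orange circle was at (15.1, 5.8) in frame 1 and (14.4, 5.4) in frame 2.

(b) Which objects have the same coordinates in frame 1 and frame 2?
the purple square, the cyan pentagon, the orange cross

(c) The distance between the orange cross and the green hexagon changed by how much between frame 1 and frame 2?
-3.1

Distance in frame 1: 12.5. Distance in frame 2: 9.4.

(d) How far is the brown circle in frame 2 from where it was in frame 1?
4.1

The brown circle moved from (8.4, 4.4) to (7.4, 8.4), a distance of √(1.0² + 4.0²) ≈ 4.1.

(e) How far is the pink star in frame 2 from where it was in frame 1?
2.6

The pink star moved from (7.0, 7.8) to (8.9, 6.0), a distance of √(1.9² + 1.8²) ≈ 2.6.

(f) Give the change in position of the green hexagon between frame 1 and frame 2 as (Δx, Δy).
(2.1, 3.1)

The green hexagon was at (2.2, 2.5) in frame 1 and (4.3, 5.6) in frame 2.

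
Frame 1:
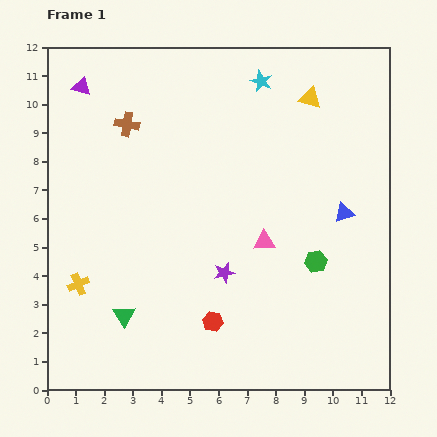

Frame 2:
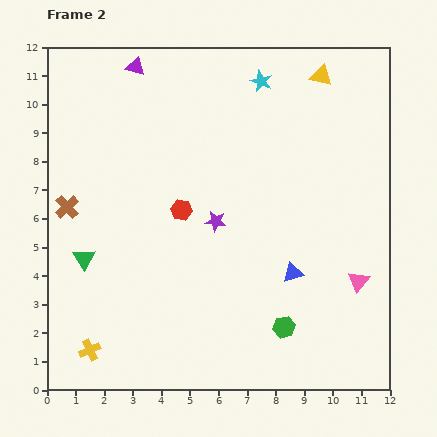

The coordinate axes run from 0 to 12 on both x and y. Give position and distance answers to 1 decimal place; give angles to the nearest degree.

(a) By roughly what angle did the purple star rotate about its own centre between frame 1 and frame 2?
18° clockwise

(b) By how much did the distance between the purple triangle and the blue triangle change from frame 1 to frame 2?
-1.1

Distance in frame 1: 10.2. Distance in frame 2: 9.1.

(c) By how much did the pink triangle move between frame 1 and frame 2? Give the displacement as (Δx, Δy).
(3.3, -1.4)

The pink triangle was at (7.6, 5.2) in frame 1 and (10.9, 3.8) in frame 2.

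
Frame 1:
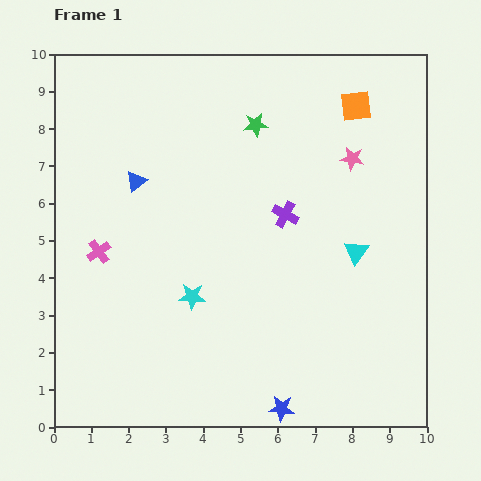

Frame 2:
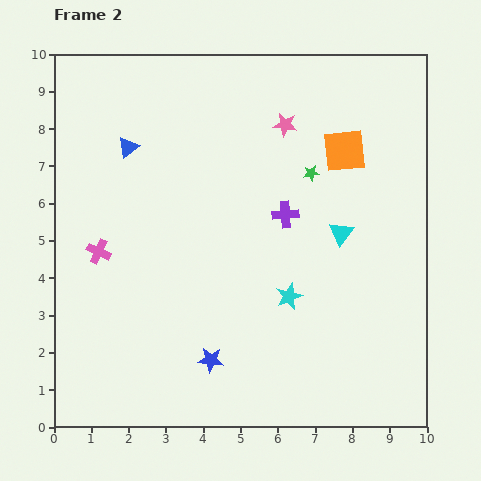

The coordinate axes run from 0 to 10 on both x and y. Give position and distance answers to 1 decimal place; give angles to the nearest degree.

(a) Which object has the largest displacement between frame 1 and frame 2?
the cyan star

(moved 2.6; next 2.3)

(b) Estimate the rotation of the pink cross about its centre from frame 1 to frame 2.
30° counter-clockwise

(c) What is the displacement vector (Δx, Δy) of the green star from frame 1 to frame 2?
(1.5, -1.3)

The green star was at (5.4, 8.1) in frame 1 and (6.9, 6.8) in frame 2.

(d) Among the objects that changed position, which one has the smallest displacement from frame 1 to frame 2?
the cyan triangle

(moved 0.6)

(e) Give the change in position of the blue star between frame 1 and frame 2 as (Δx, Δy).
(-1.9, 1.3)

The blue star was at (6.1, 0.5) in frame 1 and (4.2, 1.8) in frame 2.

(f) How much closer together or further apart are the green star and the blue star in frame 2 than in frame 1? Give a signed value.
-1.9

Distance in frame 1: 7.6. Distance in frame 2: 5.7.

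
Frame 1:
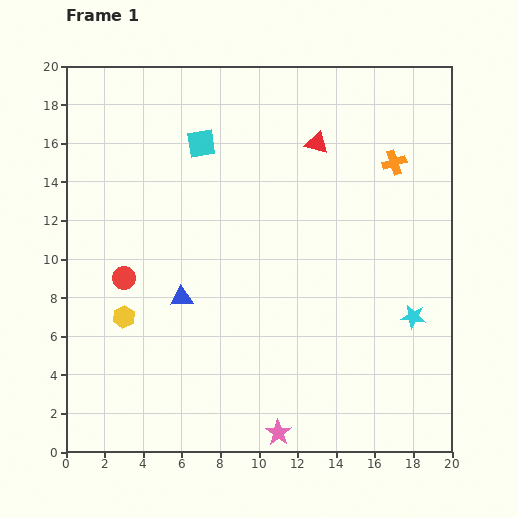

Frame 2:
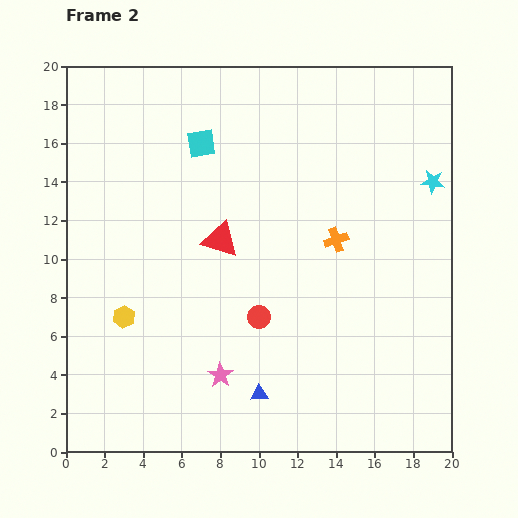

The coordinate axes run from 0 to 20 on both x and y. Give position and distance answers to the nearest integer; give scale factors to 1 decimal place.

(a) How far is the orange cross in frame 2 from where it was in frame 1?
5

The orange cross moved from (17, 15) to (14, 11), a distance of √(3² + 4²) ≈ 5.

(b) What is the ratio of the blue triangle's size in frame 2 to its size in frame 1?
0.8×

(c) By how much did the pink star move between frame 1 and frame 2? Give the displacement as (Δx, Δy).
(-3, 3)

The pink star was at (11, 1) in frame 1 and (8, 4) in frame 2.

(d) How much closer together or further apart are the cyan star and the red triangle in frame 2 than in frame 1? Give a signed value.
+1

Distance in frame 1: 10. Distance in frame 2: 11.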